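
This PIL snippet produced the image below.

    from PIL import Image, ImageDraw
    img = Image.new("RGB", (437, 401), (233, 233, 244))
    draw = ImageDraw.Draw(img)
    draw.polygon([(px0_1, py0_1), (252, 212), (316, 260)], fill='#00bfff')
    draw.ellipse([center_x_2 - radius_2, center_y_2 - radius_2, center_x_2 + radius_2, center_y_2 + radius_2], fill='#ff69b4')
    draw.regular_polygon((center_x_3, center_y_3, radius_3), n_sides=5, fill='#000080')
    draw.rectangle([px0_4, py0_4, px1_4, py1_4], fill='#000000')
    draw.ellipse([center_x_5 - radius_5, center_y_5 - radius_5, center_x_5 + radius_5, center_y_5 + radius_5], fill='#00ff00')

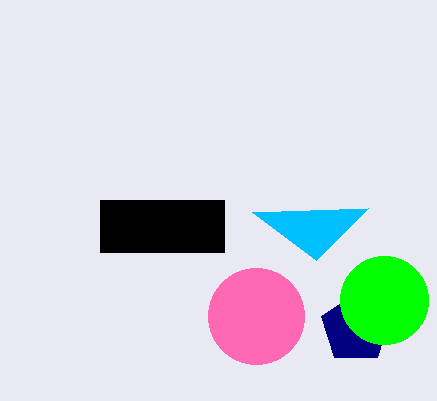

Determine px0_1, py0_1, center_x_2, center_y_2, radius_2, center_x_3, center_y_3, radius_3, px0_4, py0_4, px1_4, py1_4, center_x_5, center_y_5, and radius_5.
px0_1 = 368, py0_1 = 208, center_x_2 = 256, center_y_2 = 316, radius_2 = 48, center_x_3 = 356, center_y_3 = 328, radius_3 = 36, px0_4 = 100, py0_4 = 200, px1_4 = 224, py1_4 = 252, center_x_5 = 384, center_y_5 = 300, radius_5 = 44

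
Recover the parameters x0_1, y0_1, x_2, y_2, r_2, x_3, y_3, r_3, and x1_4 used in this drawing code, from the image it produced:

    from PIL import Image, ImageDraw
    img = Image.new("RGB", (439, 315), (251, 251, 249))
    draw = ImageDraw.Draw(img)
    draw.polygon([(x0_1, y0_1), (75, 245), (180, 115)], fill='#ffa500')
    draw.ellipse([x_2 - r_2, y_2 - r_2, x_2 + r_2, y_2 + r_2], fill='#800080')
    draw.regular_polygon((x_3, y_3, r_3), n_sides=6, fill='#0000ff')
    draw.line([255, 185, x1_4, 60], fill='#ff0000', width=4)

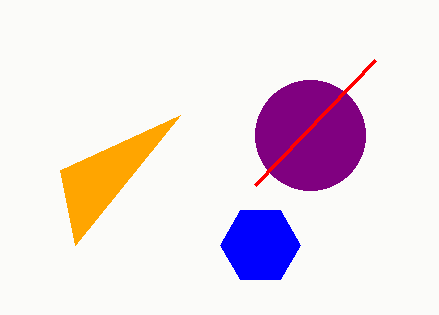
x0_1 = 60; y0_1 = 170; x_2 = 310; y_2 = 135; r_2 = 55; x_3 = 260; y_3 = 245; r_3 = 40; x1_4 = 375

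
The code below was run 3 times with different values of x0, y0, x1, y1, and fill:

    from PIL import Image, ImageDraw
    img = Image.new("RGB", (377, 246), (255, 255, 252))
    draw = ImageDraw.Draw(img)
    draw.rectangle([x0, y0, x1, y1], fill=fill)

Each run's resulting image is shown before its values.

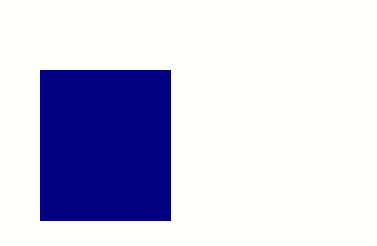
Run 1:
x0 = 40, y0 = 70, x1 = 170, y1 = 220, fill = 'navy'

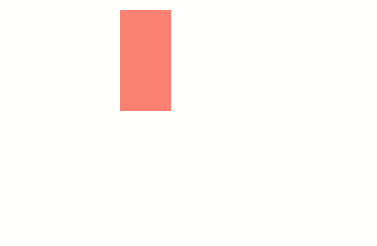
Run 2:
x0 = 120
y0 = 10
x1 = 170
y1 = 110
fill = 'salmon'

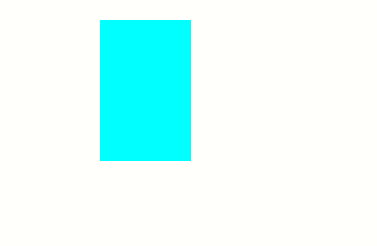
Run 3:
x0 = 100, y0 = 20, x1 = 190, y1 = 160, fill = 'cyan'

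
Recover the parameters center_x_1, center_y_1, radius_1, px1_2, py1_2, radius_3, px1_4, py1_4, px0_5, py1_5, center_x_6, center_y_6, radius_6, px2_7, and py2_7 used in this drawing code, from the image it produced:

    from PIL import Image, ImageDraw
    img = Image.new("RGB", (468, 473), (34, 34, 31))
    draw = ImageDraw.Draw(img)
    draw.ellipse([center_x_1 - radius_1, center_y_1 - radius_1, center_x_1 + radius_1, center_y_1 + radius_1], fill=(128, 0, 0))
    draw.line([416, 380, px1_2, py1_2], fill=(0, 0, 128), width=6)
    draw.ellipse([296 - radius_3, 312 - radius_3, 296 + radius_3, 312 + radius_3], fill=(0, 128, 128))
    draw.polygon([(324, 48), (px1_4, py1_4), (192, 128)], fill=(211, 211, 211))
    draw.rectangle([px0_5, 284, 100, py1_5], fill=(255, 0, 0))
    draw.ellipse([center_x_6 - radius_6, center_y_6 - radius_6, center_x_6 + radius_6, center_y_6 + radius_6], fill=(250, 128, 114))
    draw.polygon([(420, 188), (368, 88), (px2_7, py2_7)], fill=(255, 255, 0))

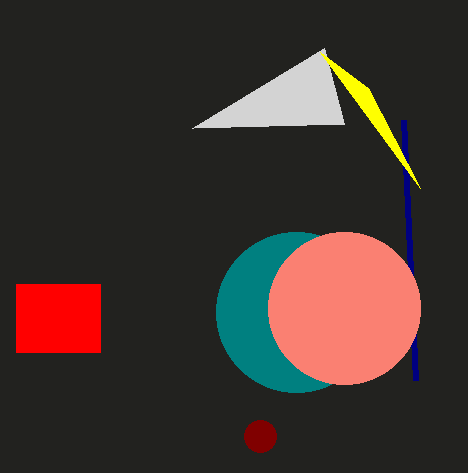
center_x_1 = 260; center_y_1 = 436; radius_1 = 16; px1_2 = 404; py1_2 = 120; radius_3 = 80; px1_4 = 344; py1_4 = 124; px0_5 = 16; py1_5 = 352; center_x_6 = 344; center_y_6 = 308; radius_6 = 76; px2_7 = 320; py2_7 = 52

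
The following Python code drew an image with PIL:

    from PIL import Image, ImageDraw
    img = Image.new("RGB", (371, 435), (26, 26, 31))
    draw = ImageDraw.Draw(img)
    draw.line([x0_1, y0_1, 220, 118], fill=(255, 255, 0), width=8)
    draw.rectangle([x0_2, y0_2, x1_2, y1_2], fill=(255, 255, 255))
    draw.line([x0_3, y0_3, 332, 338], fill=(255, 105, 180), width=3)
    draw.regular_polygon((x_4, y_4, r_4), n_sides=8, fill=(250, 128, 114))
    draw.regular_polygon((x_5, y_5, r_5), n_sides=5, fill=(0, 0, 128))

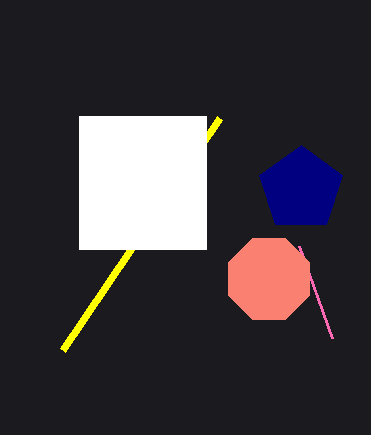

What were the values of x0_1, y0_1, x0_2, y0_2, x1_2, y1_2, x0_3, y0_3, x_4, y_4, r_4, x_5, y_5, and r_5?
x0_1 = 63
y0_1 = 350
x0_2 = 79
y0_2 = 116
x1_2 = 206
y1_2 = 249
x0_3 = 299
y0_3 = 246
x_4 = 269
y_4 = 279
r_4 = 44
x_5 = 301
y_5 = 189
r_5 = 44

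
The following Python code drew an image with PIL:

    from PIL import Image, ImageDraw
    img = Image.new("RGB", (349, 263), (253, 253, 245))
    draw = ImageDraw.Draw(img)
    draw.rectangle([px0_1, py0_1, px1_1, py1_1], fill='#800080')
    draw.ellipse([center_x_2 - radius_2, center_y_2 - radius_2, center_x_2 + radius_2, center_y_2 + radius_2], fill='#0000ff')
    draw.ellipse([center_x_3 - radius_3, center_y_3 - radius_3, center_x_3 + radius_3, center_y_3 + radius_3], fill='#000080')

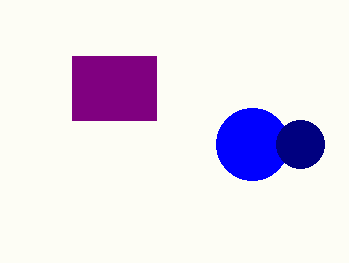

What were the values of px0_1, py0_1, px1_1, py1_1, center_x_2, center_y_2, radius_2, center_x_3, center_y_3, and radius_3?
px0_1 = 72
py0_1 = 56
px1_1 = 156
py1_1 = 120
center_x_2 = 252
center_y_2 = 144
radius_2 = 36
center_x_3 = 300
center_y_3 = 144
radius_3 = 24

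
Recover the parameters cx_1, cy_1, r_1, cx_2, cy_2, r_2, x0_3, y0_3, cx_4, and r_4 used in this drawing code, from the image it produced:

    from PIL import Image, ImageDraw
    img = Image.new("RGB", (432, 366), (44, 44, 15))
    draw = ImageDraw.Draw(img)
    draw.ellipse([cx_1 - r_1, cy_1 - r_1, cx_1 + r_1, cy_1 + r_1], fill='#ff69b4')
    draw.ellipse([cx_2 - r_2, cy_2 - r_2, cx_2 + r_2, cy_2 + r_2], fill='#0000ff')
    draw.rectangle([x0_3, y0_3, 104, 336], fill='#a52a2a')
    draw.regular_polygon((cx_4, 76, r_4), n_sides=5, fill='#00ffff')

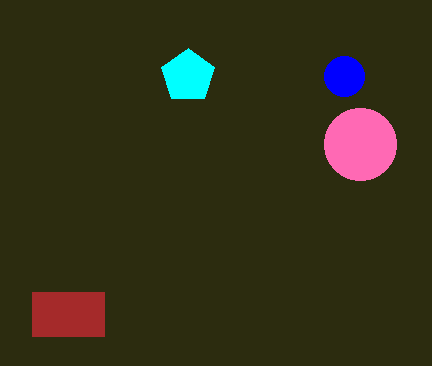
cx_1 = 360; cy_1 = 144; r_1 = 36; cx_2 = 344; cy_2 = 76; r_2 = 20; x0_3 = 32; y0_3 = 292; cx_4 = 188; r_4 = 28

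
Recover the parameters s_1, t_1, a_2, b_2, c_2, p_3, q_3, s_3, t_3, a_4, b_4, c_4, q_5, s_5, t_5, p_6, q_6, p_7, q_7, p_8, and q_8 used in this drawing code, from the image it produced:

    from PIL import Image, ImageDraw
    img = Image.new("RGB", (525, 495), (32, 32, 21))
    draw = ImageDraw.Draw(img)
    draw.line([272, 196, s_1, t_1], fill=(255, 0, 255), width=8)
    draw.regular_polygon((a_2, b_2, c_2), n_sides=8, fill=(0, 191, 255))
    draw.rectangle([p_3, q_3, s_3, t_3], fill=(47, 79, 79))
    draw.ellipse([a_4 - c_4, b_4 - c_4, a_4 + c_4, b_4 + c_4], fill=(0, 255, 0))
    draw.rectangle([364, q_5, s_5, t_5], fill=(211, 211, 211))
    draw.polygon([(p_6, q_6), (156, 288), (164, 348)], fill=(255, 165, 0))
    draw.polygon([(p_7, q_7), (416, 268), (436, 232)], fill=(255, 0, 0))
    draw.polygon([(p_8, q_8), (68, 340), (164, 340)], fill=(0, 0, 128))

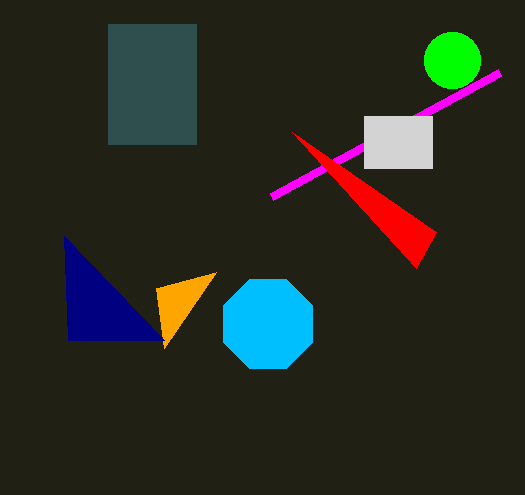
s_1 = 500
t_1 = 72
a_2 = 268
b_2 = 324
c_2 = 48
p_3 = 108
q_3 = 24
s_3 = 196
t_3 = 144
a_4 = 452
b_4 = 60
c_4 = 28
q_5 = 116
s_5 = 432
t_5 = 168
p_6 = 216
q_6 = 272
p_7 = 292
q_7 = 132
p_8 = 64
q_8 = 236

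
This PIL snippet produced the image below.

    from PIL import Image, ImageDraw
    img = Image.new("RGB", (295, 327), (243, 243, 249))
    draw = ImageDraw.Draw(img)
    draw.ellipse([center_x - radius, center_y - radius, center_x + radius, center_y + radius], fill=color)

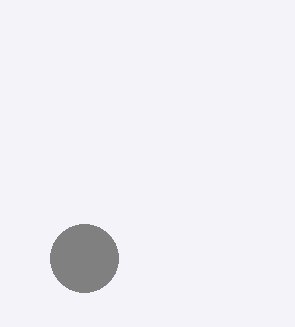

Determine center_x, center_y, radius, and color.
center_x = 84
center_y = 258
radius = 34
color = 'gray'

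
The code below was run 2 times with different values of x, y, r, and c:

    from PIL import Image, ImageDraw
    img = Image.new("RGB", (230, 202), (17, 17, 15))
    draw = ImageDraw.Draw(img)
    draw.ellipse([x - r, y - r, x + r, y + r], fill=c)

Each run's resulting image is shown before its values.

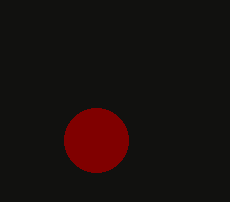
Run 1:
x = 96
y = 140
r = 32
c = 'maroon'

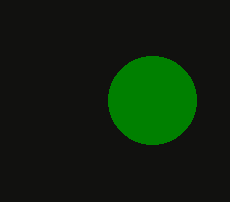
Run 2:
x = 152
y = 100
r = 44
c = 'green'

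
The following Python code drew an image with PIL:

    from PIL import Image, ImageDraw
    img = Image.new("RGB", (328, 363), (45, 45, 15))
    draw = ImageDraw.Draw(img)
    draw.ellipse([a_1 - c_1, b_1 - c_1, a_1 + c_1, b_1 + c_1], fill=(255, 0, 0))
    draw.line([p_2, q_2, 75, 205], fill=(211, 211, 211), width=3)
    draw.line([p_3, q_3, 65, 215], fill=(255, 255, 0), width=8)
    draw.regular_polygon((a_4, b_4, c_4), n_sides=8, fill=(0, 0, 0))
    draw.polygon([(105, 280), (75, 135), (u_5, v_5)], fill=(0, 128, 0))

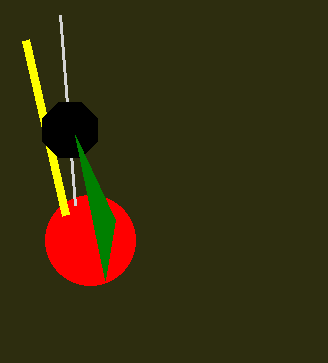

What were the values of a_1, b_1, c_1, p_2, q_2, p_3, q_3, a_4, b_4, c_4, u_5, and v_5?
a_1 = 90
b_1 = 240
c_1 = 45
p_2 = 60
q_2 = 15
p_3 = 25
q_3 = 40
a_4 = 70
b_4 = 130
c_4 = 30
u_5 = 115
v_5 = 220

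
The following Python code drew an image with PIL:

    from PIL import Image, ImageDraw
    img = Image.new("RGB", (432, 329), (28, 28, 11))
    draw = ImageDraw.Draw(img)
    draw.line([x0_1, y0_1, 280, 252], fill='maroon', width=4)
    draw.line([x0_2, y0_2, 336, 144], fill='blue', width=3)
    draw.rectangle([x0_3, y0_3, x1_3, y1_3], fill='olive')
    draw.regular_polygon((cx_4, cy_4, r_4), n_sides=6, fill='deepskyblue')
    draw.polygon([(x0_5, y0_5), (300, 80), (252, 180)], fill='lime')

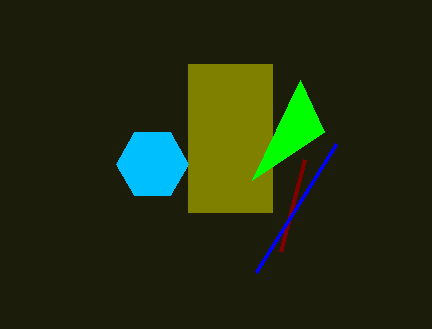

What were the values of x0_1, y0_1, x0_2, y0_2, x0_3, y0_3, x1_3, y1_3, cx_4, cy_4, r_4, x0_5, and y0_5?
x0_1 = 304, y0_1 = 160, x0_2 = 256, y0_2 = 272, x0_3 = 188, y0_3 = 64, x1_3 = 272, y1_3 = 212, cx_4 = 152, cy_4 = 164, r_4 = 36, x0_5 = 324, y0_5 = 132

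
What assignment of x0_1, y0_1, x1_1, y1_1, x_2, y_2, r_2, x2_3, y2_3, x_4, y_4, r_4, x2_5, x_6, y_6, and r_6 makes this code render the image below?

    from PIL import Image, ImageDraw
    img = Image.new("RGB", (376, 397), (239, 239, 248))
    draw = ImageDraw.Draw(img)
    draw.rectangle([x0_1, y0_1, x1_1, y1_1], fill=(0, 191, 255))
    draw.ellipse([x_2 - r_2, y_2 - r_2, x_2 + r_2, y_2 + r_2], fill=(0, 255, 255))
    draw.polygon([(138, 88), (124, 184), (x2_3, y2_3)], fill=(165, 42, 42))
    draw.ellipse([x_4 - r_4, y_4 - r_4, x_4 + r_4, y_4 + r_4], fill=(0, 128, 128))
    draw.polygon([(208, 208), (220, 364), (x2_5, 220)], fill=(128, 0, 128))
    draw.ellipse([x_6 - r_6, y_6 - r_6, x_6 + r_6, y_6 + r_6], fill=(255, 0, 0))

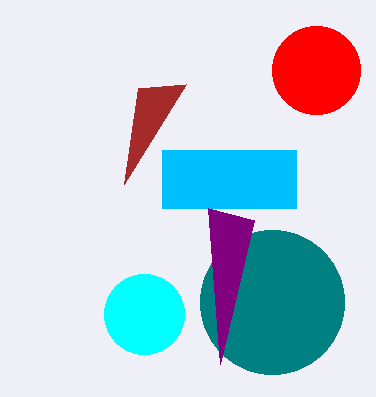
x0_1 = 162, y0_1 = 150, x1_1 = 296, y1_1 = 208, x_2 = 144, y_2 = 314, r_2 = 40, x2_3 = 186, y2_3 = 84, x_4 = 272, y_4 = 302, r_4 = 72, x2_5 = 254, x_6 = 316, y_6 = 70, r_6 = 44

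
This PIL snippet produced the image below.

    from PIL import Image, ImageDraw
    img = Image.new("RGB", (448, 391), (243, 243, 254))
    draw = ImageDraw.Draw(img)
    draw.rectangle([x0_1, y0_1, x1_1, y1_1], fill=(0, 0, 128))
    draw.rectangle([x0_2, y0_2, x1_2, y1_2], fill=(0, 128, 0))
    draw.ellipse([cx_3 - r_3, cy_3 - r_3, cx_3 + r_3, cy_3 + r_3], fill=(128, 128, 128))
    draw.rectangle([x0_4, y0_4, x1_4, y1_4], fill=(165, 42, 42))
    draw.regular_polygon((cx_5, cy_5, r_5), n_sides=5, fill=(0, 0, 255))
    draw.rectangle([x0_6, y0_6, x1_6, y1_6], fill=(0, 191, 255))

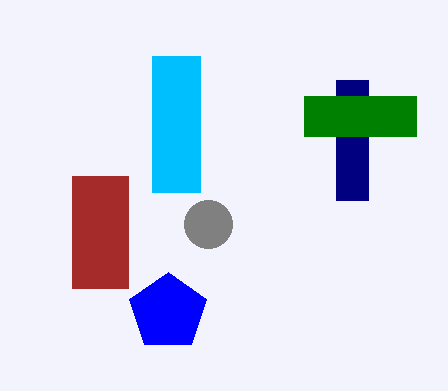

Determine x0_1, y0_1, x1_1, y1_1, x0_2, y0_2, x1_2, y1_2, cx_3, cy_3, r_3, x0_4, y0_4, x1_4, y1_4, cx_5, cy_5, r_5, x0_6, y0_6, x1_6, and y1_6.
x0_1 = 336
y0_1 = 80
x1_1 = 368
y1_1 = 200
x0_2 = 304
y0_2 = 96
x1_2 = 416
y1_2 = 136
cx_3 = 208
cy_3 = 224
r_3 = 24
x0_4 = 72
y0_4 = 176
x1_4 = 128
y1_4 = 288
cx_5 = 168
cy_5 = 312
r_5 = 40
x0_6 = 152
y0_6 = 56
x1_6 = 200
y1_6 = 192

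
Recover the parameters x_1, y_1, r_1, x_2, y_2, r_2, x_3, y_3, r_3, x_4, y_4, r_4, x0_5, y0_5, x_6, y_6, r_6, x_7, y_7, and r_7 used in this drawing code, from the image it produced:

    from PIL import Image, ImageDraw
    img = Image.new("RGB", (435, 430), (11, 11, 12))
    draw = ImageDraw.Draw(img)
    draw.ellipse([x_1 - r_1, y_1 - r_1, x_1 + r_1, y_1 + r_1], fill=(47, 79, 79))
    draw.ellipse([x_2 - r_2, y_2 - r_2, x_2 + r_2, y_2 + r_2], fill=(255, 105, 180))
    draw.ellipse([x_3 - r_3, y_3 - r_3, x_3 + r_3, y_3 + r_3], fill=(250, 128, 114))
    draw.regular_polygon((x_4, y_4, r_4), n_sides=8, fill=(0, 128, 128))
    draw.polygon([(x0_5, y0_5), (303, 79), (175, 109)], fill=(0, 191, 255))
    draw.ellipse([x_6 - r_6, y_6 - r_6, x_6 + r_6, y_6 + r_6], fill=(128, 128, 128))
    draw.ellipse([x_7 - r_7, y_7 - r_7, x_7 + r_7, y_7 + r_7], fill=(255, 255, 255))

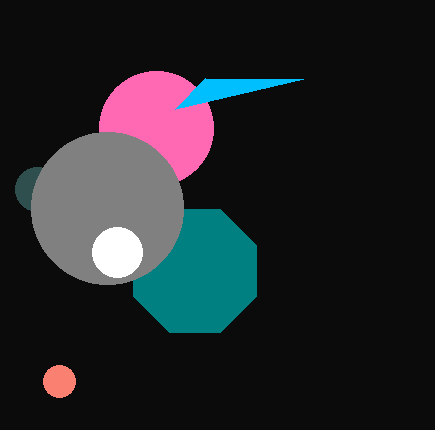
x_1 = 37, y_1 = 189, r_1 = 22, x_2 = 156, y_2 = 128, r_2 = 57, x_3 = 59, y_3 = 381, r_3 = 16, x_4 = 195, y_4 = 271, r_4 = 67, x0_5 = 205, y0_5 = 78, x_6 = 107, y_6 = 208, r_6 = 76, x_7 = 117, y_7 = 252, r_7 = 25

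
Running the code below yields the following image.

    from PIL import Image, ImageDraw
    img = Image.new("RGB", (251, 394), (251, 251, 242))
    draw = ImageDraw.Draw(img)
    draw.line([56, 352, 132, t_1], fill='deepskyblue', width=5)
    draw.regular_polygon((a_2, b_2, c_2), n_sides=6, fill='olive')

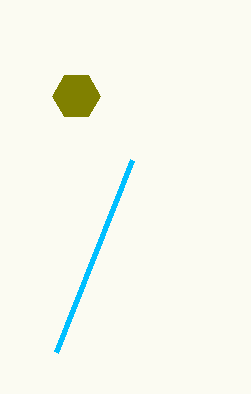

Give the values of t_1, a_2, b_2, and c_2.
t_1 = 160, a_2 = 76, b_2 = 96, c_2 = 24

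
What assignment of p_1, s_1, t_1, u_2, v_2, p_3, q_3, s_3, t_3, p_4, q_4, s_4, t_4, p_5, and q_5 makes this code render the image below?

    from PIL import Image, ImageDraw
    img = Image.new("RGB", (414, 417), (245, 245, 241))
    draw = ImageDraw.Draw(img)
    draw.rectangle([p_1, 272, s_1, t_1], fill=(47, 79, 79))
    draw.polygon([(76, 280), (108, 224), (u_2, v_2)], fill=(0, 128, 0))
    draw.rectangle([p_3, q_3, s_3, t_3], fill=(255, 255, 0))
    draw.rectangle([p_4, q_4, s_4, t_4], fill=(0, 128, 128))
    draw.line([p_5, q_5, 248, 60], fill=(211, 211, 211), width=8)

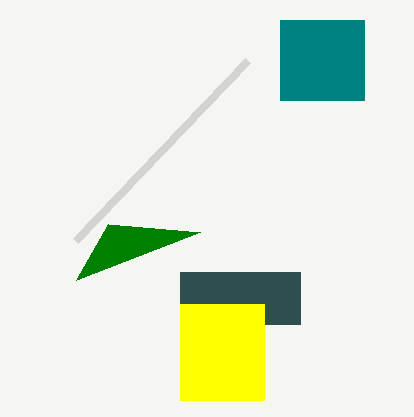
p_1 = 180, s_1 = 300, t_1 = 324, u_2 = 200, v_2 = 232, p_3 = 180, q_3 = 304, s_3 = 264, t_3 = 400, p_4 = 280, q_4 = 20, s_4 = 364, t_4 = 100, p_5 = 76, q_5 = 240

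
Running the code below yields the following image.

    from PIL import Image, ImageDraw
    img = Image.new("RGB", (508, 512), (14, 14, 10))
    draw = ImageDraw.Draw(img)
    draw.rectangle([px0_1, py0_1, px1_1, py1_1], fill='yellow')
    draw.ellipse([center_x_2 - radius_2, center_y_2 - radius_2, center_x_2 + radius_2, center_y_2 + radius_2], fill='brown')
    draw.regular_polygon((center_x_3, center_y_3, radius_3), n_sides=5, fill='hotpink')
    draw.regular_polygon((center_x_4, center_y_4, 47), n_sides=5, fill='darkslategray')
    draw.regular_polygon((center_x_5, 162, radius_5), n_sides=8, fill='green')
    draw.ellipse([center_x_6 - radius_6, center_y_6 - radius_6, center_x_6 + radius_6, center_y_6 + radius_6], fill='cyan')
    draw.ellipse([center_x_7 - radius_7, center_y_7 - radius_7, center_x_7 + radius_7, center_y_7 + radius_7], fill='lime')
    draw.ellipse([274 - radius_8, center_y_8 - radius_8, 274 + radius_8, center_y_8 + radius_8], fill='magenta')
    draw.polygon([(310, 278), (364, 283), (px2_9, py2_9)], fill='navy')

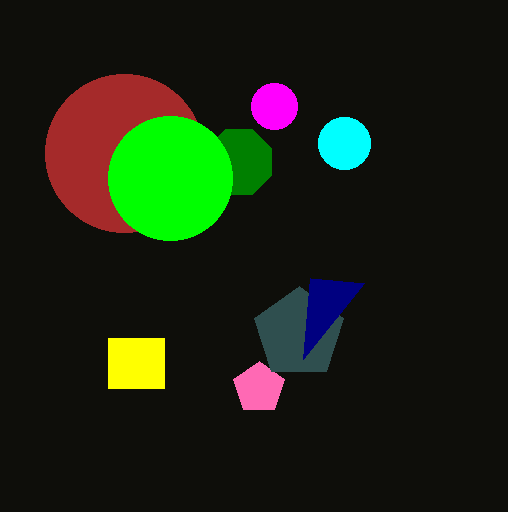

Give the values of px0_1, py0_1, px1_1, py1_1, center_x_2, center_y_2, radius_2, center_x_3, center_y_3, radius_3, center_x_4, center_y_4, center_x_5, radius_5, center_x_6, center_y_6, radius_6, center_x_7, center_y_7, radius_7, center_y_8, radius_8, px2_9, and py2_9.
px0_1 = 108; py0_1 = 338; px1_1 = 164; py1_1 = 388; center_x_2 = 124; center_y_2 = 153; radius_2 = 79; center_x_3 = 259; center_y_3 = 388; radius_3 = 27; center_x_4 = 299; center_y_4 = 333; center_x_5 = 239; radius_5 = 35; center_x_6 = 344; center_y_6 = 143; radius_6 = 26; center_x_7 = 170; center_y_7 = 178; radius_7 = 62; center_y_8 = 106; radius_8 = 23; px2_9 = 303; py2_9 = 359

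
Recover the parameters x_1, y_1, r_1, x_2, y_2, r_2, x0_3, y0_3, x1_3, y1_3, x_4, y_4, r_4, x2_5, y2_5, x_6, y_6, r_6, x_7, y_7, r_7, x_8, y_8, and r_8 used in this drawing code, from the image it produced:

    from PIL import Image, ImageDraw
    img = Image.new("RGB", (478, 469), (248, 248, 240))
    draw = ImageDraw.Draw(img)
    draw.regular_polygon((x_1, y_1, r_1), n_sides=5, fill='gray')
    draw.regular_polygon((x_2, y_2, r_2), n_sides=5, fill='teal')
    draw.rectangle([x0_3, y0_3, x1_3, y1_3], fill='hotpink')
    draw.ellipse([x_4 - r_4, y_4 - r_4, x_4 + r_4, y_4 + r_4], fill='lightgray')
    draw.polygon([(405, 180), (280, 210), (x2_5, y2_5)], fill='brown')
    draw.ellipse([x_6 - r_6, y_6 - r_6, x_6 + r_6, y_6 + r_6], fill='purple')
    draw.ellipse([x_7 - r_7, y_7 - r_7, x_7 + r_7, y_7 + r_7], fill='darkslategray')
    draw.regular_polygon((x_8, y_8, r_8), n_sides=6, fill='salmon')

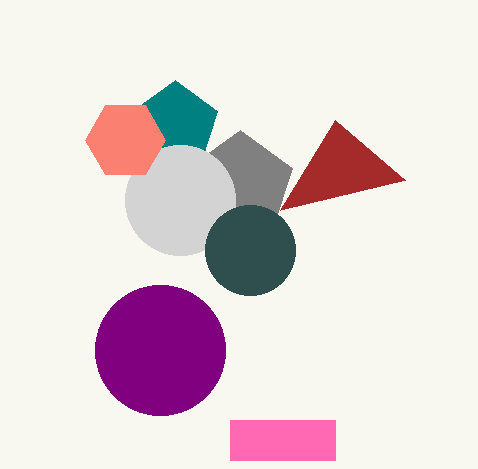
x_1 = 240; y_1 = 185; r_1 = 55; x_2 = 175; y_2 = 125; r_2 = 45; x0_3 = 230; y0_3 = 420; x1_3 = 335; y1_3 = 460; x_4 = 180; y_4 = 200; r_4 = 55; x2_5 = 335; y2_5 = 120; x_6 = 160; y_6 = 350; r_6 = 65; x_7 = 250; y_7 = 250; r_7 = 45; x_8 = 125; y_8 = 140; r_8 = 40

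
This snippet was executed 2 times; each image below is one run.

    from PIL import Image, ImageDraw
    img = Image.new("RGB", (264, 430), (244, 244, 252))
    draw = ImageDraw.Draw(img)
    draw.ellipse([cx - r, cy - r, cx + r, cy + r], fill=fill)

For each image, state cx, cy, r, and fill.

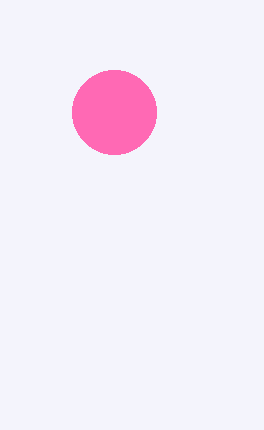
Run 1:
cx = 114, cy = 112, r = 42, fill = 'hotpink'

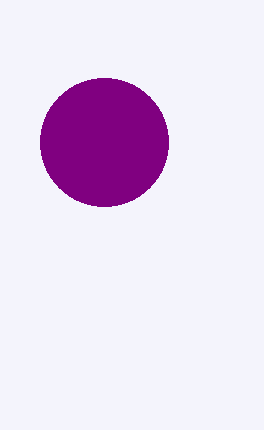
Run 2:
cx = 104; cy = 142; r = 64; fill = 'purple'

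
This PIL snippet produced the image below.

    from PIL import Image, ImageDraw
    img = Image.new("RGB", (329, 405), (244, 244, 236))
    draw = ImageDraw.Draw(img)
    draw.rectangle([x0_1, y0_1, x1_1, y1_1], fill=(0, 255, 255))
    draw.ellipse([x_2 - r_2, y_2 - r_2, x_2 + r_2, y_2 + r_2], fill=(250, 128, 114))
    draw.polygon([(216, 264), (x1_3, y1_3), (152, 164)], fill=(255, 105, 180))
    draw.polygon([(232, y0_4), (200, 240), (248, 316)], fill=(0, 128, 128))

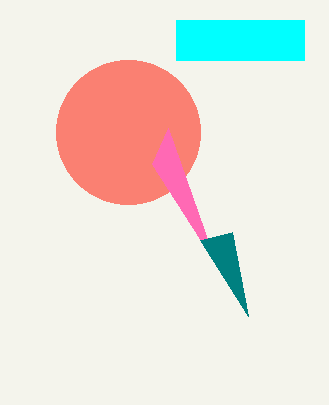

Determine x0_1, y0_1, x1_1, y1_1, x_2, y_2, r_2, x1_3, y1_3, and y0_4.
x0_1 = 176; y0_1 = 20; x1_1 = 304; y1_1 = 60; x_2 = 128; y_2 = 132; r_2 = 72; x1_3 = 168; y1_3 = 128; y0_4 = 232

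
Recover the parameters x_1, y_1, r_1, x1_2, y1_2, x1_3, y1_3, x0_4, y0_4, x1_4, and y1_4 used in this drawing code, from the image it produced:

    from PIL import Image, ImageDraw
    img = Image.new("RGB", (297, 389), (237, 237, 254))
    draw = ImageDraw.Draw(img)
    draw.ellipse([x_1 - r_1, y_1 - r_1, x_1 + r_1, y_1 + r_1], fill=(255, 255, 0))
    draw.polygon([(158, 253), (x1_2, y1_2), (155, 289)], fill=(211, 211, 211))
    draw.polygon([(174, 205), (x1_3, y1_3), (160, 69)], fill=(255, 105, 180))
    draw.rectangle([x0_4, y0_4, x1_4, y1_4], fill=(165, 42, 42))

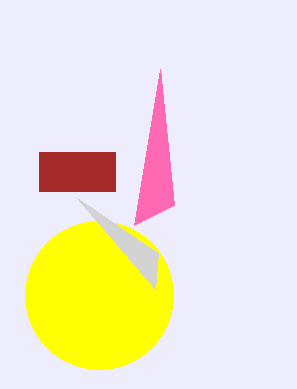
x_1 = 99
y_1 = 295
r_1 = 74
x1_2 = 76
y1_2 = 197
x1_3 = 134
y1_3 = 225
x0_4 = 39
y0_4 = 152
x1_4 = 115
y1_4 = 191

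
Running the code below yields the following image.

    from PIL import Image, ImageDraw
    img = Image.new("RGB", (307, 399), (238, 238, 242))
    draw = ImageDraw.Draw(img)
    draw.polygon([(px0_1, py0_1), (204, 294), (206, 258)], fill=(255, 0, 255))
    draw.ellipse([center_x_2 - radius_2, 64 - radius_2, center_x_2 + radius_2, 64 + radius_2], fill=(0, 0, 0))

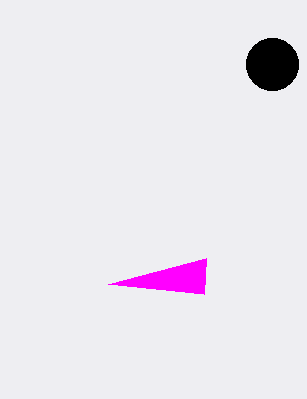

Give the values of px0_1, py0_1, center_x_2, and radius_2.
px0_1 = 108; py0_1 = 284; center_x_2 = 272; radius_2 = 26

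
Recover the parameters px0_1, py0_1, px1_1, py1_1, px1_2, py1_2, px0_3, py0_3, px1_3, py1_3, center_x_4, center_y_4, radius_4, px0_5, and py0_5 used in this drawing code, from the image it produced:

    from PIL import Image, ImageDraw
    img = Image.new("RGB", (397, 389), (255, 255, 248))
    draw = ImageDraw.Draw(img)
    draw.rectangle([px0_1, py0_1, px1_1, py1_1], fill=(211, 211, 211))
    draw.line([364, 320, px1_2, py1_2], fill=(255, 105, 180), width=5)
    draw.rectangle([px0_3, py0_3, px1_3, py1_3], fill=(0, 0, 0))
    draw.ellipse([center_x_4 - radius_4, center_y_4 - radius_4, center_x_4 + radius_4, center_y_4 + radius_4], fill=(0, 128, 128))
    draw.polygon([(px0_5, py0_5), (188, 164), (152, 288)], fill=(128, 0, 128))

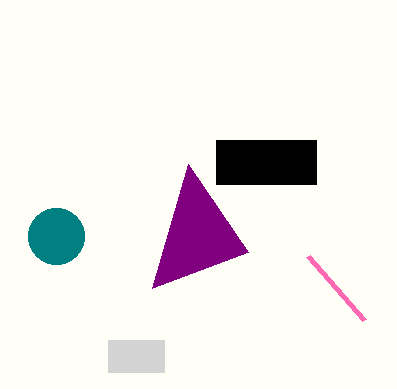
px0_1 = 108; py0_1 = 340; px1_1 = 164; py1_1 = 372; px1_2 = 308; py1_2 = 256; px0_3 = 216; py0_3 = 140; px1_3 = 316; py1_3 = 184; center_x_4 = 56; center_y_4 = 236; radius_4 = 28; px0_5 = 248; py0_5 = 252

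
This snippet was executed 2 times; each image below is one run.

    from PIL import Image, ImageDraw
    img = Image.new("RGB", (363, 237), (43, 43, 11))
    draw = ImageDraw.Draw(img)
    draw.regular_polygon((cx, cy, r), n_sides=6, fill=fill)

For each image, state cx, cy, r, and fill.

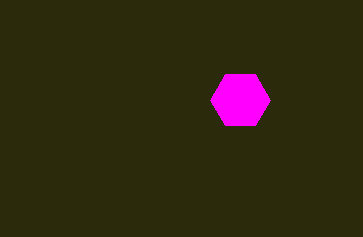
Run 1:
cx = 240, cy = 100, r = 30, fill = 'magenta'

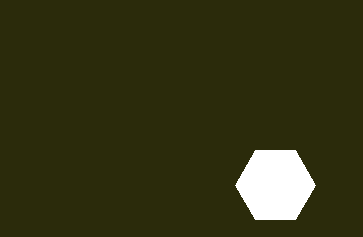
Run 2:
cx = 275; cy = 185; r = 40; fill = 'white'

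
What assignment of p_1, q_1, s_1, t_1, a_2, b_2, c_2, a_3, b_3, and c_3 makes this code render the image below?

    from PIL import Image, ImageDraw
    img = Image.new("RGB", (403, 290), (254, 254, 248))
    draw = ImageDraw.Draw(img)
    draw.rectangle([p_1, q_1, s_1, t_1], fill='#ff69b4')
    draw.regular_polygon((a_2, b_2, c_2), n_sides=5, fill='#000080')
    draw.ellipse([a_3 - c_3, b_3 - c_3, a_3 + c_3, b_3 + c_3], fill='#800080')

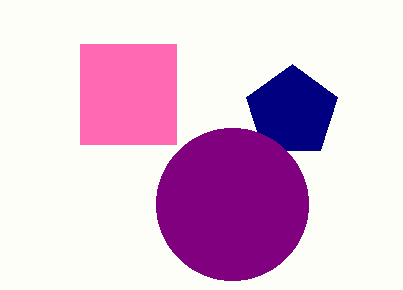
p_1 = 80
q_1 = 44
s_1 = 176
t_1 = 144
a_2 = 292
b_2 = 112
c_2 = 48
a_3 = 232
b_3 = 204
c_3 = 76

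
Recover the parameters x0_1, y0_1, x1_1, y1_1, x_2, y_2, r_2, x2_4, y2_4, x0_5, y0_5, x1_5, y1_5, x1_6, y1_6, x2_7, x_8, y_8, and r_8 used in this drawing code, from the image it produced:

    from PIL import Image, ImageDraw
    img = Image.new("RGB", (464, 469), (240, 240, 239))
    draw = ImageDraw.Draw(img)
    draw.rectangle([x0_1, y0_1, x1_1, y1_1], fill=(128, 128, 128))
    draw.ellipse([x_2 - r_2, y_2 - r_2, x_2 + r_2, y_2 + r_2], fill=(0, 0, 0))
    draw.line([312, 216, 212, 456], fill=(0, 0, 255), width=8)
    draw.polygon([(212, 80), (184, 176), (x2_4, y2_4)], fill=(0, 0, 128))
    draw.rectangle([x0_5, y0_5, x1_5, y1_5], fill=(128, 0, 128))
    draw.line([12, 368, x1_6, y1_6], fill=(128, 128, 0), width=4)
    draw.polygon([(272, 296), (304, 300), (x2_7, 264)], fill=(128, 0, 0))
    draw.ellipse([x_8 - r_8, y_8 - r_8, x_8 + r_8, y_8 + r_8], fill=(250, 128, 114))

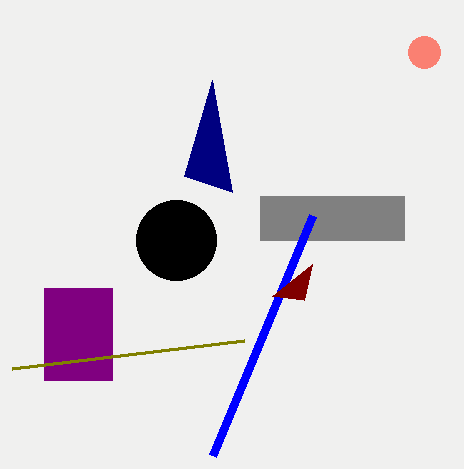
x0_1 = 260, y0_1 = 196, x1_1 = 404, y1_1 = 240, x_2 = 176, y_2 = 240, r_2 = 40, x2_4 = 232, y2_4 = 192, x0_5 = 44, y0_5 = 288, x1_5 = 112, y1_5 = 380, x1_6 = 244, y1_6 = 340, x2_7 = 312, x_8 = 424, y_8 = 52, r_8 = 16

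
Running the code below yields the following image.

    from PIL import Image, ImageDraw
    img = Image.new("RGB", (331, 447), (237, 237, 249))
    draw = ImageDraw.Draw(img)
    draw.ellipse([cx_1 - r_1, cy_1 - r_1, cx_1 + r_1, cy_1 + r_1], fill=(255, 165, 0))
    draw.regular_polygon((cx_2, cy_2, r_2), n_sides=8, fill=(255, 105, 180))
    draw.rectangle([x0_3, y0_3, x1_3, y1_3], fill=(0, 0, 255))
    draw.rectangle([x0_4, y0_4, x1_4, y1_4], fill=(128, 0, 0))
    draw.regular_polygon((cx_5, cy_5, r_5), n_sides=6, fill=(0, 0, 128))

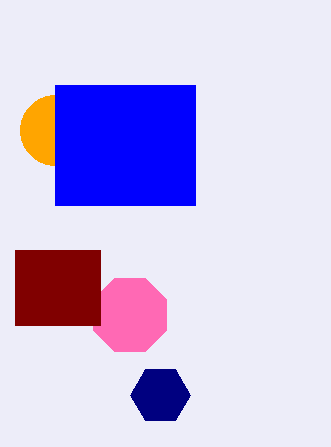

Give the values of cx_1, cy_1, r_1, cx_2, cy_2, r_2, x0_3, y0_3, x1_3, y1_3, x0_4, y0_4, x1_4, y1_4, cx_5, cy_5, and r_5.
cx_1 = 55
cy_1 = 130
r_1 = 35
cx_2 = 130
cy_2 = 315
r_2 = 40
x0_3 = 55
y0_3 = 85
x1_3 = 195
y1_3 = 205
x0_4 = 15
y0_4 = 250
x1_4 = 100
y1_4 = 325
cx_5 = 160
cy_5 = 395
r_5 = 30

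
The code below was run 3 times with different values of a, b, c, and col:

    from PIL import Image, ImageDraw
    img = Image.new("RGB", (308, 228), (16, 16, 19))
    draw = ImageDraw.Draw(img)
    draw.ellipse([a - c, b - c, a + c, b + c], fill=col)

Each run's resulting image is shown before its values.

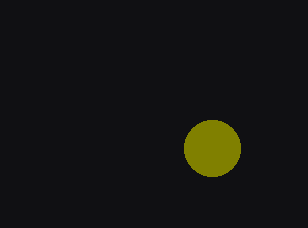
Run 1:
a = 212; b = 148; c = 28; col = 'olive'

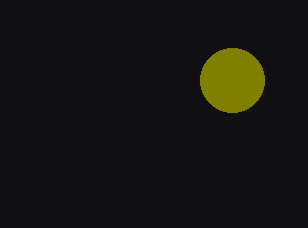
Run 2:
a = 232
b = 80
c = 32
col = 'olive'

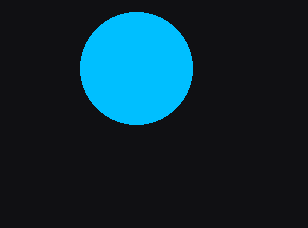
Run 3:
a = 136; b = 68; c = 56; col = 'deepskyblue'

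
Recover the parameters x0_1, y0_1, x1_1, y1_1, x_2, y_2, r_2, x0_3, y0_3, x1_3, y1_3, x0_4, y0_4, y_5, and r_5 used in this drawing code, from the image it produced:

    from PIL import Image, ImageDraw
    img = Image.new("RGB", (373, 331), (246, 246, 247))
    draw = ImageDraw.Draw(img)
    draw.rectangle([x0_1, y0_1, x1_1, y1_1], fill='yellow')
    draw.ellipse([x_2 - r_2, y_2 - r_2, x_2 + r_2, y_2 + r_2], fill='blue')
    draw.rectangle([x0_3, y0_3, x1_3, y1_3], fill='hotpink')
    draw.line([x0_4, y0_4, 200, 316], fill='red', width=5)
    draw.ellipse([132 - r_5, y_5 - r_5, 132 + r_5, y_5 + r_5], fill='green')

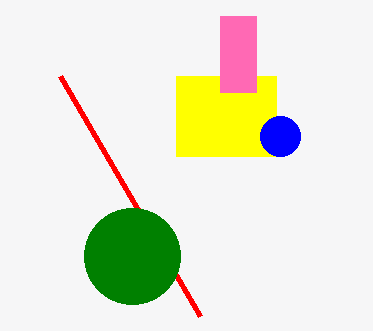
x0_1 = 176, y0_1 = 76, x1_1 = 276, y1_1 = 156, x_2 = 280, y_2 = 136, r_2 = 20, x0_3 = 220, y0_3 = 16, x1_3 = 256, y1_3 = 92, x0_4 = 60, y0_4 = 76, y_5 = 256, r_5 = 48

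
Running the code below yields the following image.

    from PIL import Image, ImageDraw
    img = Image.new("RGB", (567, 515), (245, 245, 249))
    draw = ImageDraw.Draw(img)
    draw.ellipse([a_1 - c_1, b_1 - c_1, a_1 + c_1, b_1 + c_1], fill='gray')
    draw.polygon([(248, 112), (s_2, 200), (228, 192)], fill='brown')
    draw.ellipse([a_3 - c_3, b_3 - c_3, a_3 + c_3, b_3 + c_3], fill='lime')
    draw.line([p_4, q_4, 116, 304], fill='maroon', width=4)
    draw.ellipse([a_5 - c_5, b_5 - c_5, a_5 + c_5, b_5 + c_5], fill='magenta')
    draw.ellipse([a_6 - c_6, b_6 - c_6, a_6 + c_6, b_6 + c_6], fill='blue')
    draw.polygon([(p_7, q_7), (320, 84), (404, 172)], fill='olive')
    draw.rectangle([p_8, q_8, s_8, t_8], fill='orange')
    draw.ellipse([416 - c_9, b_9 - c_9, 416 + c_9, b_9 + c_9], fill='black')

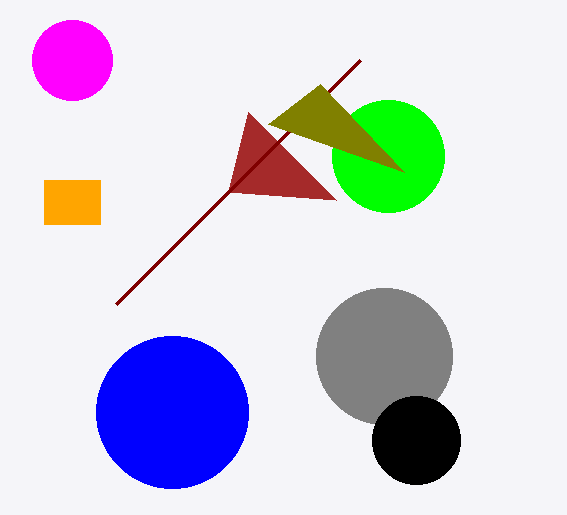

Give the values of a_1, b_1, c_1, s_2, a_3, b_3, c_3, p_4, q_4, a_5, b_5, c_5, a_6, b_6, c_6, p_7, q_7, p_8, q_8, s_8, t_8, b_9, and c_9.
a_1 = 384, b_1 = 356, c_1 = 68, s_2 = 336, a_3 = 388, b_3 = 156, c_3 = 56, p_4 = 360, q_4 = 60, a_5 = 72, b_5 = 60, c_5 = 40, a_6 = 172, b_6 = 412, c_6 = 76, p_7 = 268, q_7 = 124, p_8 = 44, q_8 = 180, s_8 = 100, t_8 = 224, b_9 = 440, c_9 = 44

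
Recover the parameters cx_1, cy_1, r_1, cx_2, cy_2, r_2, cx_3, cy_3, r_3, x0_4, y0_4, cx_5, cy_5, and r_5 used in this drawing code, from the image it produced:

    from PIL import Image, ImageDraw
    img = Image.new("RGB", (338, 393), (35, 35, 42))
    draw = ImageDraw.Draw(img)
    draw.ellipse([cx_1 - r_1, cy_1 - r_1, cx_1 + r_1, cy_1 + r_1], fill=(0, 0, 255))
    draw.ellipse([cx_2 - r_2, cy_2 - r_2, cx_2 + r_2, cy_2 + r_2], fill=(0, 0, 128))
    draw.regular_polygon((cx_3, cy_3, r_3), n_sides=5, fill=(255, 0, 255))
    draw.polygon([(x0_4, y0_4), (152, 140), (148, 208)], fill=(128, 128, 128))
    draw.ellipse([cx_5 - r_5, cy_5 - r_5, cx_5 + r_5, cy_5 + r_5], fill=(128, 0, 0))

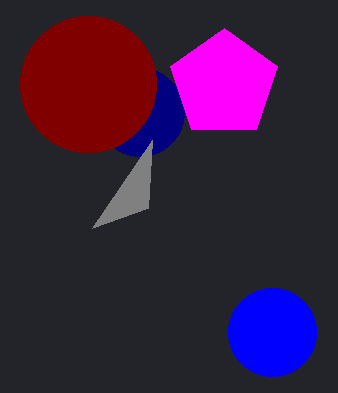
cx_1 = 272, cy_1 = 332, r_1 = 44, cx_2 = 140, cy_2 = 112, r_2 = 44, cx_3 = 224, cy_3 = 84, r_3 = 56, x0_4 = 92, y0_4 = 228, cx_5 = 88, cy_5 = 84, r_5 = 68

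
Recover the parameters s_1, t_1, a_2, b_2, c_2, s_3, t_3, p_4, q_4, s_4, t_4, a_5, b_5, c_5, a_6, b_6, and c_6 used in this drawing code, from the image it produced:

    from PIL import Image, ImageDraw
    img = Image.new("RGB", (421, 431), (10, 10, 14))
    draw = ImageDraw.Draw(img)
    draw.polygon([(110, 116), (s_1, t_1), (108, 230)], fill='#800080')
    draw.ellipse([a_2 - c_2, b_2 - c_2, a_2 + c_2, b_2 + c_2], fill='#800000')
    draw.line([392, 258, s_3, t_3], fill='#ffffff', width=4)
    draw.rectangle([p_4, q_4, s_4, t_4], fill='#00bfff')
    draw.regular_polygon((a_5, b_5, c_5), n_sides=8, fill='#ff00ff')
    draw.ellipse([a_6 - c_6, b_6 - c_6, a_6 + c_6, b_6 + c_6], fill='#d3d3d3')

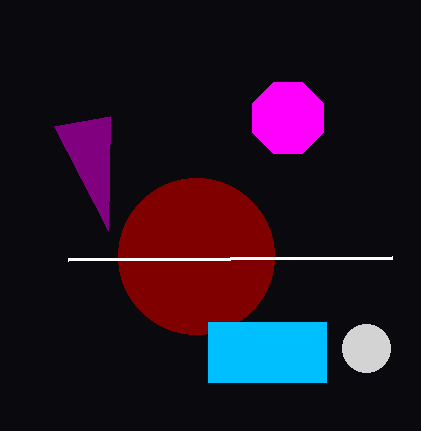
s_1 = 54; t_1 = 126; a_2 = 196; b_2 = 256; c_2 = 78; s_3 = 68; t_3 = 260; p_4 = 208; q_4 = 322; s_4 = 326; t_4 = 382; a_5 = 288; b_5 = 118; c_5 = 38; a_6 = 366; b_6 = 348; c_6 = 24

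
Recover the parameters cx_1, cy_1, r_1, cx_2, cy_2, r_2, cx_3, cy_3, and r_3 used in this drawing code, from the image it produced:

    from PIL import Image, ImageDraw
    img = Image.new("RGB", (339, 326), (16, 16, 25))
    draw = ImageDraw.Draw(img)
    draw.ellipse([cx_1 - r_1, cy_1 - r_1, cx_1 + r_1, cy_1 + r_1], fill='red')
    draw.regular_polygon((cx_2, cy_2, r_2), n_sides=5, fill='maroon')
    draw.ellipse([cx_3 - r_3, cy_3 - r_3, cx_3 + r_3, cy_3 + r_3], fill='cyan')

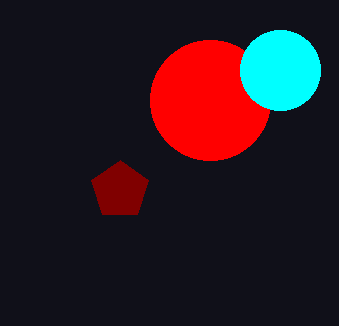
cx_1 = 210; cy_1 = 100; r_1 = 60; cx_2 = 120; cy_2 = 190; r_2 = 30; cx_3 = 280; cy_3 = 70; r_3 = 40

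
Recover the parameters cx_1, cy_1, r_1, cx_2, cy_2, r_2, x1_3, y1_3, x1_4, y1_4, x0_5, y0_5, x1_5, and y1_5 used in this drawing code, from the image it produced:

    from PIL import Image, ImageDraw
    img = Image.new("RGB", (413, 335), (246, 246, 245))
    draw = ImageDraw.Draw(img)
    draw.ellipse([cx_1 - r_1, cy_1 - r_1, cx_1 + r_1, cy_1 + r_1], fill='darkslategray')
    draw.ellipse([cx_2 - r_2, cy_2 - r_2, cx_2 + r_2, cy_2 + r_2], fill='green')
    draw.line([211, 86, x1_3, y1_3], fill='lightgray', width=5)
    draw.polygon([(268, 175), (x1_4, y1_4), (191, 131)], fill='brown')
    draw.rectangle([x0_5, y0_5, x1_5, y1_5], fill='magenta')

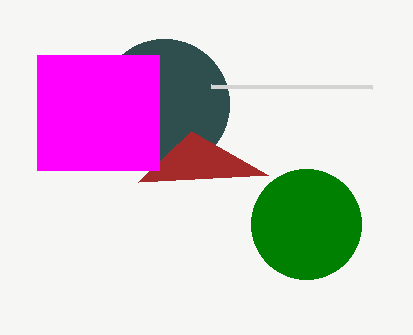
cx_1 = 164, cy_1 = 104, r_1 = 65, cx_2 = 306, cy_2 = 224, r_2 = 55, x1_3 = 372, y1_3 = 87, x1_4 = 138, y1_4 = 182, x0_5 = 37, y0_5 = 55, x1_5 = 159, y1_5 = 170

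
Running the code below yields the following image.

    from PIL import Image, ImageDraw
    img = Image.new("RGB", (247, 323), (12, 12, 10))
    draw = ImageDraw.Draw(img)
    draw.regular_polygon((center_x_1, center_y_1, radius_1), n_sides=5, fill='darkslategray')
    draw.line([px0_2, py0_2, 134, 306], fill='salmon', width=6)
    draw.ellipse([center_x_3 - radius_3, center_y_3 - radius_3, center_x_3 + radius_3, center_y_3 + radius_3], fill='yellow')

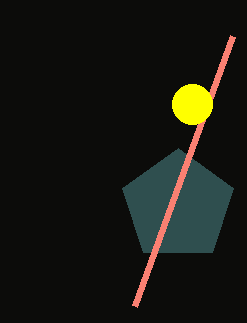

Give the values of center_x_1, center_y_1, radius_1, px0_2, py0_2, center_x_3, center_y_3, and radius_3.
center_x_1 = 178; center_y_1 = 206; radius_1 = 58; px0_2 = 232; py0_2 = 36; center_x_3 = 192; center_y_3 = 104; radius_3 = 20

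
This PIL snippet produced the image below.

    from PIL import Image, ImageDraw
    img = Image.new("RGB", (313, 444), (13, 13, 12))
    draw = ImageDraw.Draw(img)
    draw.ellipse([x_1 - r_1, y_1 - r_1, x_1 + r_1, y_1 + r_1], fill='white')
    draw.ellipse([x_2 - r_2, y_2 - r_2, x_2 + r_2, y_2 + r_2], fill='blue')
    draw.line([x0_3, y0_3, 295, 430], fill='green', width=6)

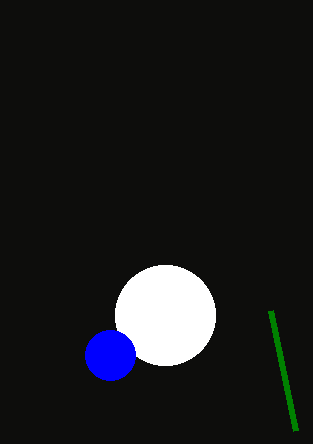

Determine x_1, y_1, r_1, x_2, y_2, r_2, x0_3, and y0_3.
x_1 = 165; y_1 = 315; r_1 = 50; x_2 = 110; y_2 = 355; r_2 = 25; x0_3 = 270; y0_3 = 310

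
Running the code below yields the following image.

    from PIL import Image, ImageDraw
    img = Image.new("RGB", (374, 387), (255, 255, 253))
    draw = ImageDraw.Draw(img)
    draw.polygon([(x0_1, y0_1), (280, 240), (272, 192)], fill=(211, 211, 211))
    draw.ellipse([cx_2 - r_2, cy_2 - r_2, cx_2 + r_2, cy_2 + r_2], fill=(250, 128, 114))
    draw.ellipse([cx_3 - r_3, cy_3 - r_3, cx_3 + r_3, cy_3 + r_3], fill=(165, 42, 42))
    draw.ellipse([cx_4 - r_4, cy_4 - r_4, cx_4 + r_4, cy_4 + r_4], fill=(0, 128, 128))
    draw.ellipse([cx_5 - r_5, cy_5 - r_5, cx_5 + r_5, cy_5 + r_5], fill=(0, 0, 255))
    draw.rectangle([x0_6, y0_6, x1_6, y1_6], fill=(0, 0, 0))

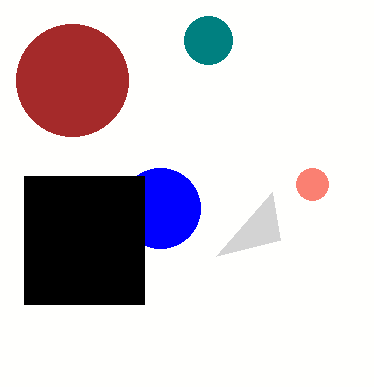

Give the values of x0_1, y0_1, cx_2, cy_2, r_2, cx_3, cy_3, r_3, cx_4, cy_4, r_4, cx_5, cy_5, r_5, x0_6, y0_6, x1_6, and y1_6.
x0_1 = 216; y0_1 = 256; cx_2 = 312; cy_2 = 184; r_2 = 16; cx_3 = 72; cy_3 = 80; r_3 = 56; cx_4 = 208; cy_4 = 40; r_4 = 24; cx_5 = 160; cy_5 = 208; r_5 = 40; x0_6 = 24; y0_6 = 176; x1_6 = 144; y1_6 = 304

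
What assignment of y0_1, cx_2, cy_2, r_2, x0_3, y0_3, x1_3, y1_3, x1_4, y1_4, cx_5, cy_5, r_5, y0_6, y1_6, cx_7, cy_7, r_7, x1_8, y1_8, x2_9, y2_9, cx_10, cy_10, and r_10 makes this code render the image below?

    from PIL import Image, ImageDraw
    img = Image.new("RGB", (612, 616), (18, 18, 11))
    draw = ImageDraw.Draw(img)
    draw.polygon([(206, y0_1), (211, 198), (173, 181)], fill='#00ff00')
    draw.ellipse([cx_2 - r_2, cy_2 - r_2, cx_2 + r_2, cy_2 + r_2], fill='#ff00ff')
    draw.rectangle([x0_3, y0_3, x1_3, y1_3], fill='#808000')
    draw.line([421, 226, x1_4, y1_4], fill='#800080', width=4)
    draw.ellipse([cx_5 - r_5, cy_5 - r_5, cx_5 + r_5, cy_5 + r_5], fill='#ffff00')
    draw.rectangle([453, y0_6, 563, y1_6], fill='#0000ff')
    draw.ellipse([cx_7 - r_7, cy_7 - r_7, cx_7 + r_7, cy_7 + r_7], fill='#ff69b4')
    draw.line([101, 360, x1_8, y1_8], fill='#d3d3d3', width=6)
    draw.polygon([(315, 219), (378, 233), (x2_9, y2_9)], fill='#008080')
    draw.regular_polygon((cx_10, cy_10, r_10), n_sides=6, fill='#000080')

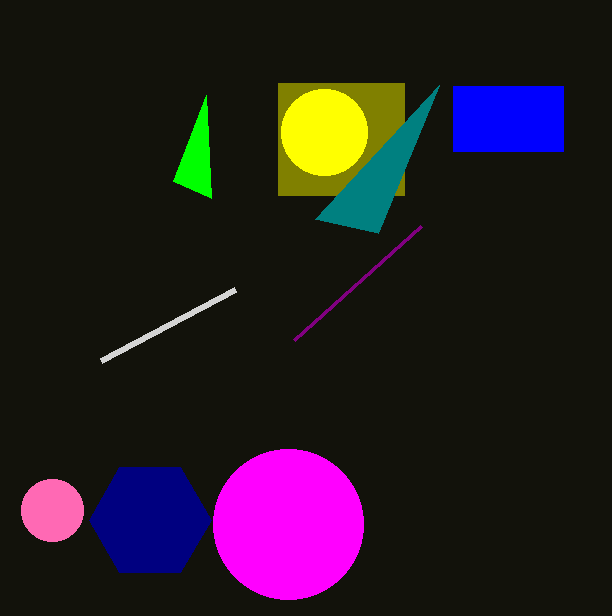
y0_1 = 95; cx_2 = 288; cy_2 = 524; r_2 = 75; x0_3 = 278; y0_3 = 83; x1_3 = 404; y1_3 = 195; x1_4 = 294; y1_4 = 340; cx_5 = 324; cy_5 = 132; r_5 = 43; y0_6 = 86; y1_6 = 151; cx_7 = 52; cy_7 = 510; r_7 = 31; x1_8 = 235; y1_8 = 289; x2_9 = 439; y2_9 = 85; cx_10 = 150; cy_10 = 520; r_10 = 61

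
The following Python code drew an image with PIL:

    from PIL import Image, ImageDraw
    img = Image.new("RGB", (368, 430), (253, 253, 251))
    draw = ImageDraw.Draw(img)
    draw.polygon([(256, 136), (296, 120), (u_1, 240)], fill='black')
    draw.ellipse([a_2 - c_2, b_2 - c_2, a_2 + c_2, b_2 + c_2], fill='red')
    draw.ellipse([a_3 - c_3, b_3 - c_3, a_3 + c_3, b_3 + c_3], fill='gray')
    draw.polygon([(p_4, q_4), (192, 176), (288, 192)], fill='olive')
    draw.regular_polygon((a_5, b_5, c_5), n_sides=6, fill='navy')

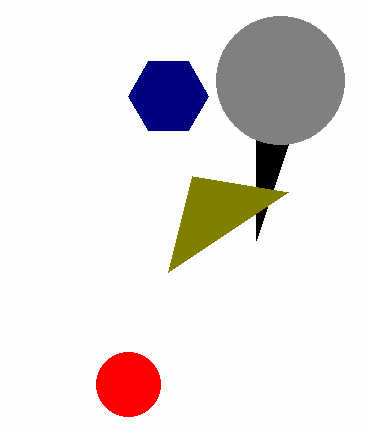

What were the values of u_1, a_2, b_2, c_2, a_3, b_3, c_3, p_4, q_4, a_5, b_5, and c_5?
u_1 = 256
a_2 = 128
b_2 = 384
c_2 = 32
a_3 = 280
b_3 = 80
c_3 = 64
p_4 = 168
q_4 = 272
a_5 = 168
b_5 = 96
c_5 = 40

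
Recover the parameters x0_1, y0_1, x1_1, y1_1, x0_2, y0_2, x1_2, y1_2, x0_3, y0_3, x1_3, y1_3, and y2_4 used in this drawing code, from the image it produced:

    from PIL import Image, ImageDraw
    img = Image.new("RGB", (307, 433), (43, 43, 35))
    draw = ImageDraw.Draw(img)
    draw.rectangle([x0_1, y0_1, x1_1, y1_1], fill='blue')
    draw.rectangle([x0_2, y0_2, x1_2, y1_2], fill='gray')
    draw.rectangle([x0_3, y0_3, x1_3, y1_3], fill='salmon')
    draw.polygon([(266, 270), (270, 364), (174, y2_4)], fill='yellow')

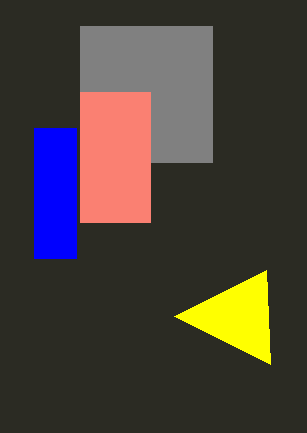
x0_1 = 34; y0_1 = 128; x1_1 = 76; y1_1 = 258; x0_2 = 80; y0_2 = 26; x1_2 = 212; y1_2 = 162; x0_3 = 80; y0_3 = 92; x1_3 = 150; y1_3 = 222; y2_4 = 316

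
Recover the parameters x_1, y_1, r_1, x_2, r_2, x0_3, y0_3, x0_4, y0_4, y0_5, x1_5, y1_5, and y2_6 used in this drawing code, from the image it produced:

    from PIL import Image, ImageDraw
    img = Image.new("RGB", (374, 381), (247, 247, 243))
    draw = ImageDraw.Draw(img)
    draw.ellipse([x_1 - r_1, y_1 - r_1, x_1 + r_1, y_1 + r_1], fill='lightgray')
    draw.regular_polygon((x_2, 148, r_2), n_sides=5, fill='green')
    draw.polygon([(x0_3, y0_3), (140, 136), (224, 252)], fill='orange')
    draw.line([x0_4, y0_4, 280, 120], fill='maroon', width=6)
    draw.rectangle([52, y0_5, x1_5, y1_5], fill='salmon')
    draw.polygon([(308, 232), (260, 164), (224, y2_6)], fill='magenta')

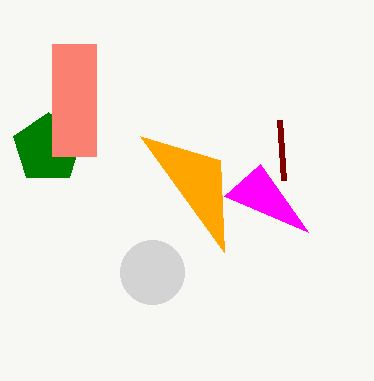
x_1 = 152, y_1 = 272, r_1 = 32, x_2 = 48, r_2 = 36, x0_3 = 220, y0_3 = 160, x0_4 = 284, y0_4 = 180, y0_5 = 44, x1_5 = 96, y1_5 = 156, y2_6 = 196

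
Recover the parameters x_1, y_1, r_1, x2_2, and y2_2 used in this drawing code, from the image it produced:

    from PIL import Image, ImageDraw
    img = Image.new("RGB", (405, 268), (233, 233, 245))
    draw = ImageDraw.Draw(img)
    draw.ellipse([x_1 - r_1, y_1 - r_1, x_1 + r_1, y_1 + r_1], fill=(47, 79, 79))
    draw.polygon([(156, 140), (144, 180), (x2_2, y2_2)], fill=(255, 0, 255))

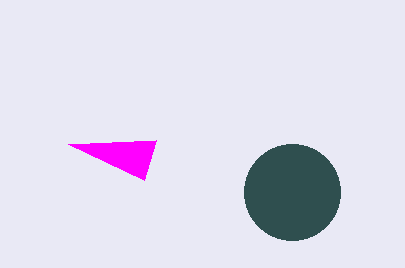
x_1 = 292; y_1 = 192; r_1 = 48; x2_2 = 68; y2_2 = 144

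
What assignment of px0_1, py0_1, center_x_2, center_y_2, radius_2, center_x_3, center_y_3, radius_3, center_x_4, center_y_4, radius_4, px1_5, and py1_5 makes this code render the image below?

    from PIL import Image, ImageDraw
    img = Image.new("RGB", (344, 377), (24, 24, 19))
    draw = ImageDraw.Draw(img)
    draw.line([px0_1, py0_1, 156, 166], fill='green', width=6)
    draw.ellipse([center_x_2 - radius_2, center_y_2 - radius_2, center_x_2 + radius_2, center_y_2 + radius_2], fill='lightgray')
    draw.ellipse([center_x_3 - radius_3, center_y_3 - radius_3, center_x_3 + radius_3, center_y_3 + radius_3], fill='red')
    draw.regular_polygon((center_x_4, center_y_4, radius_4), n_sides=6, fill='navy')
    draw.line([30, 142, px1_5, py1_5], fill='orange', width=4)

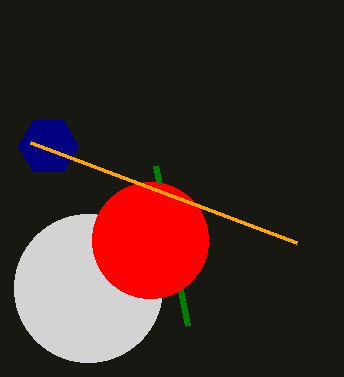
px0_1 = 188, py0_1 = 326, center_x_2 = 88, center_y_2 = 288, radius_2 = 74, center_x_3 = 150, center_y_3 = 240, radius_3 = 58, center_x_4 = 48, center_y_4 = 146, radius_4 = 30, px1_5 = 296, py1_5 = 242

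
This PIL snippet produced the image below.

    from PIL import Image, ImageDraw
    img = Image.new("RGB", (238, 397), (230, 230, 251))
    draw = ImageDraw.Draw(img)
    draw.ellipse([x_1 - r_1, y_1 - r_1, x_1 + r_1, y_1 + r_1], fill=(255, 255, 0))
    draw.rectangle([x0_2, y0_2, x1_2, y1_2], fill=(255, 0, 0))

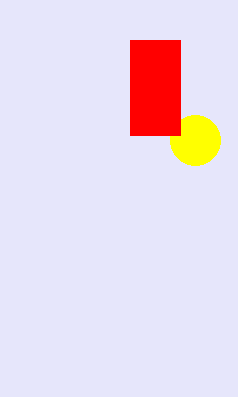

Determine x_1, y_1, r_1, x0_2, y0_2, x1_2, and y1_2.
x_1 = 195, y_1 = 140, r_1 = 25, x0_2 = 130, y0_2 = 40, x1_2 = 180, y1_2 = 135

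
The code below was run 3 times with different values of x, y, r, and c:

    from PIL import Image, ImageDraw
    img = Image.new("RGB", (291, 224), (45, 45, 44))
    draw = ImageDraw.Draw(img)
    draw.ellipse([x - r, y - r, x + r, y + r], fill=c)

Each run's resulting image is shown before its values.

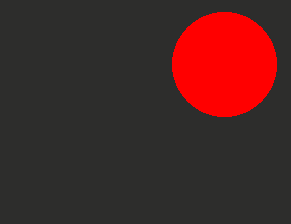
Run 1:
x = 224, y = 64, r = 52, c = 'red'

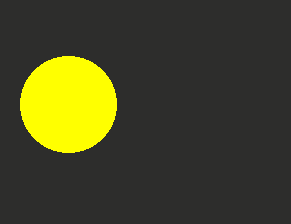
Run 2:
x = 68
y = 104
r = 48
c = 'yellow'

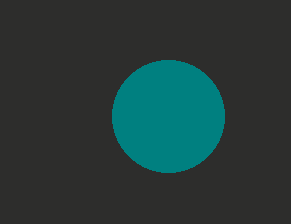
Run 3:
x = 168, y = 116, r = 56, c = 'teal'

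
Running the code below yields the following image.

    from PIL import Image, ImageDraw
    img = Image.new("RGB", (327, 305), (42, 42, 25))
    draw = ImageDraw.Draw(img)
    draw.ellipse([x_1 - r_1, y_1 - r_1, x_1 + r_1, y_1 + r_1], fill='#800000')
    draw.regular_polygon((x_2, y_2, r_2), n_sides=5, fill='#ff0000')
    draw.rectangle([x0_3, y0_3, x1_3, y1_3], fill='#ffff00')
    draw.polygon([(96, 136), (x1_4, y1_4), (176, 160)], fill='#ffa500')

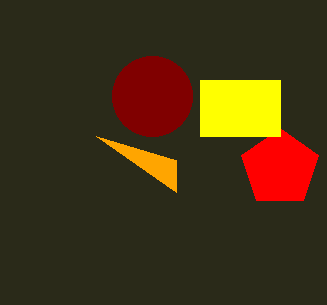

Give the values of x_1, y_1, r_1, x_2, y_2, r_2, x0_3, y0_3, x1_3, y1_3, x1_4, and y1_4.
x_1 = 152, y_1 = 96, r_1 = 40, x_2 = 280, y_2 = 168, r_2 = 40, x0_3 = 200, y0_3 = 80, x1_3 = 280, y1_3 = 136, x1_4 = 176, y1_4 = 192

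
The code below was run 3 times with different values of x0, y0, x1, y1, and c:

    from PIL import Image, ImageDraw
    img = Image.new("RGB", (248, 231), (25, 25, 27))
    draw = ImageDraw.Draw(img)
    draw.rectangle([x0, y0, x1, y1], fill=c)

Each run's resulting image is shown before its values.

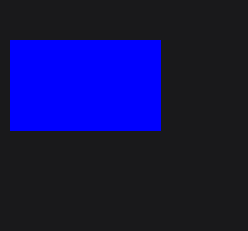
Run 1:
x0 = 10; y0 = 40; x1 = 160; y1 = 130; c = 'blue'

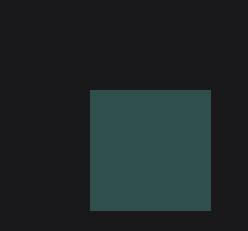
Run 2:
x0 = 90, y0 = 90, x1 = 210, y1 = 210, c = 'darkslategray'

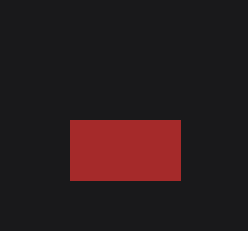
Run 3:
x0 = 70; y0 = 120; x1 = 180; y1 = 180; c = 'brown'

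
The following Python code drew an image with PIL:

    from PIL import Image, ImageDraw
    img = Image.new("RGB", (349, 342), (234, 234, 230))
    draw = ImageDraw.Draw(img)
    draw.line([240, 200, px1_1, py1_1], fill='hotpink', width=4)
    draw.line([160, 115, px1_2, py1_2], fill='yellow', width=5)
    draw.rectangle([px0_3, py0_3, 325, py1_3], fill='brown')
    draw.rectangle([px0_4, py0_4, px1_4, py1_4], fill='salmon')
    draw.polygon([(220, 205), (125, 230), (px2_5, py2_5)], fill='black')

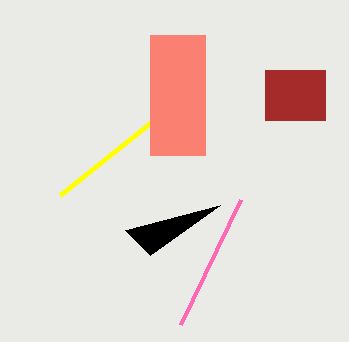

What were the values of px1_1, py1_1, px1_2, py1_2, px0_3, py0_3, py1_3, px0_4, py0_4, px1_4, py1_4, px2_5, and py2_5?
px1_1 = 180, py1_1 = 325, px1_2 = 60, py1_2 = 195, px0_3 = 265, py0_3 = 70, py1_3 = 120, px0_4 = 150, py0_4 = 35, px1_4 = 205, py1_4 = 155, px2_5 = 150, py2_5 = 255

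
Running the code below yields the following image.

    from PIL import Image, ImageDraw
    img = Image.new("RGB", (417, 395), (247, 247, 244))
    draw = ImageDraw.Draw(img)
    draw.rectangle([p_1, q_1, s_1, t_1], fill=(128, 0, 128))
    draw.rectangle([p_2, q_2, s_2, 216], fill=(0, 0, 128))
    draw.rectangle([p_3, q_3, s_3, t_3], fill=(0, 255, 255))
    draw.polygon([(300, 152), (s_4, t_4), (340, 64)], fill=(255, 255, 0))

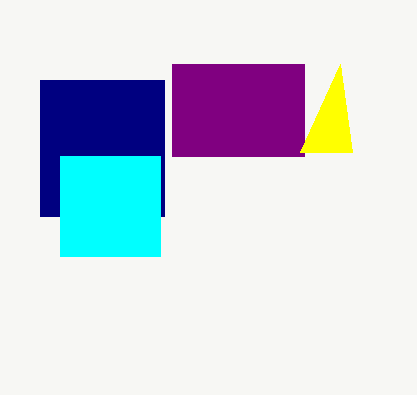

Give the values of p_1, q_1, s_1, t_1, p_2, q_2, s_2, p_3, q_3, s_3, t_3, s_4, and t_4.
p_1 = 172
q_1 = 64
s_1 = 304
t_1 = 156
p_2 = 40
q_2 = 80
s_2 = 164
p_3 = 60
q_3 = 156
s_3 = 160
t_3 = 256
s_4 = 352
t_4 = 152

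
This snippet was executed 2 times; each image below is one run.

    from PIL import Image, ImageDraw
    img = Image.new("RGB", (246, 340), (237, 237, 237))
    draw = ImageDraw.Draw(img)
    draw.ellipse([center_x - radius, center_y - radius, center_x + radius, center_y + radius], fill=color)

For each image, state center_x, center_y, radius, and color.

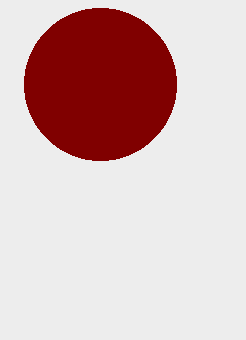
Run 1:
center_x = 100, center_y = 84, radius = 76, color = 'maroon'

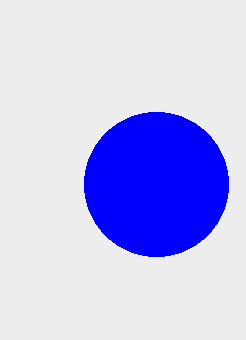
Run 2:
center_x = 156, center_y = 184, radius = 72, color = 'blue'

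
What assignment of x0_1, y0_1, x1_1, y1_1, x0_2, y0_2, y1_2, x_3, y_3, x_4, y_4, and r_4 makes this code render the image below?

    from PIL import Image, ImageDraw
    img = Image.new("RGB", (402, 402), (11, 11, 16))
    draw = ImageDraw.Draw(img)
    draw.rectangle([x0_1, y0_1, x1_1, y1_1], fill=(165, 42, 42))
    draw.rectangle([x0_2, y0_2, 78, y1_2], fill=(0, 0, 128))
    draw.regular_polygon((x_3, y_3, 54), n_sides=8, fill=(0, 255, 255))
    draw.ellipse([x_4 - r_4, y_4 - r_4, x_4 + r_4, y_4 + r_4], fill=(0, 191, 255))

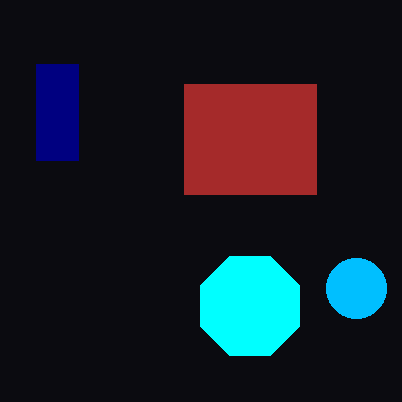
x0_1 = 184; y0_1 = 84; x1_1 = 316; y1_1 = 194; x0_2 = 36; y0_2 = 64; y1_2 = 160; x_3 = 250; y_3 = 306; x_4 = 356; y_4 = 288; r_4 = 30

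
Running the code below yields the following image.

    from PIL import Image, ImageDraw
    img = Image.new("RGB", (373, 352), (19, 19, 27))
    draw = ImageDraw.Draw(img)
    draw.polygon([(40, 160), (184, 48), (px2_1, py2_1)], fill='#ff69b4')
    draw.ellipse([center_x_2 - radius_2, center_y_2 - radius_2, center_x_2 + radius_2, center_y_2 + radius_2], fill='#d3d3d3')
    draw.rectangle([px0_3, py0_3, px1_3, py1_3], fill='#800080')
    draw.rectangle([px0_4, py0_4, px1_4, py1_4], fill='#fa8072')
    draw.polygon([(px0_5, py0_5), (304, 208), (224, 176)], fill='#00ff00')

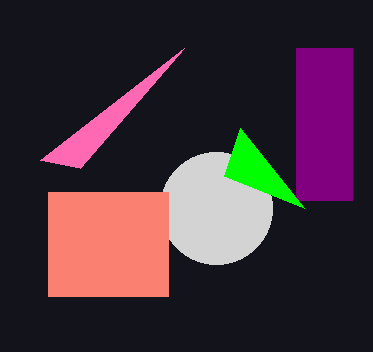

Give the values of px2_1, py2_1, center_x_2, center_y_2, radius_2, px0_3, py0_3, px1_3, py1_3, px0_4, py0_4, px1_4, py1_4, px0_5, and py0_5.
px2_1 = 80, py2_1 = 168, center_x_2 = 216, center_y_2 = 208, radius_2 = 56, px0_3 = 296, py0_3 = 48, px1_3 = 352, py1_3 = 200, px0_4 = 48, py0_4 = 192, px1_4 = 168, py1_4 = 296, px0_5 = 240, py0_5 = 128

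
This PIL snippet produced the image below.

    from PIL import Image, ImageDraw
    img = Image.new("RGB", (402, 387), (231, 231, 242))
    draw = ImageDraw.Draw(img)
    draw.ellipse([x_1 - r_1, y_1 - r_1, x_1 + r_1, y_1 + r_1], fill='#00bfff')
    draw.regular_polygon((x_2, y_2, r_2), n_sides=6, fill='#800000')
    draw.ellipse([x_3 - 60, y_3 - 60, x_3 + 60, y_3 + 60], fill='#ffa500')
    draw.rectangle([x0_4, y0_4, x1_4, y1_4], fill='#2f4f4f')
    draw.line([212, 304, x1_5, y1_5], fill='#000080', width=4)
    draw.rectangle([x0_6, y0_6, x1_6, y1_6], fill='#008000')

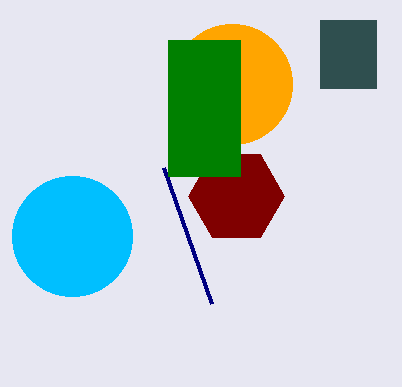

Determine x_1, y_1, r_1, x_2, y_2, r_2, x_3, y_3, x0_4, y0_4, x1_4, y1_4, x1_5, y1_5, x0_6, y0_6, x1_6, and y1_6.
x_1 = 72; y_1 = 236; r_1 = 60; x_2 = 236; y_2 = 196; r_2 = 48; x_3 = 232; y_3 = 84; x0_4 = 320; y0_4 = 20; x1_4 = 376; y1_4 = 88; x1_5 = 164; y1_5 = 168; x0_6 = 168; y0_6 = 40; x1_6 = 240; y1_6 = 176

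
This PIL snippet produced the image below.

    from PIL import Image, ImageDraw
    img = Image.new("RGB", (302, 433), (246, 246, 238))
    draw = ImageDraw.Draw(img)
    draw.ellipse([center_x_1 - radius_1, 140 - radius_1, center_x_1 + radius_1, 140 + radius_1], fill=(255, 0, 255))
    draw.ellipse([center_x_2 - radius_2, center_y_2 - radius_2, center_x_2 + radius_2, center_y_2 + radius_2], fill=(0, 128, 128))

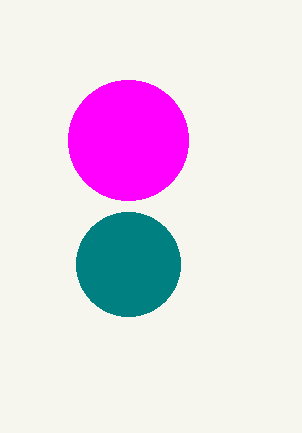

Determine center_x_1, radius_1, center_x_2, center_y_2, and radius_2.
center_x_1 = 128; radius_1 = 60; center_x_2 = 128; center_y_2 = 264; radius_2 = 52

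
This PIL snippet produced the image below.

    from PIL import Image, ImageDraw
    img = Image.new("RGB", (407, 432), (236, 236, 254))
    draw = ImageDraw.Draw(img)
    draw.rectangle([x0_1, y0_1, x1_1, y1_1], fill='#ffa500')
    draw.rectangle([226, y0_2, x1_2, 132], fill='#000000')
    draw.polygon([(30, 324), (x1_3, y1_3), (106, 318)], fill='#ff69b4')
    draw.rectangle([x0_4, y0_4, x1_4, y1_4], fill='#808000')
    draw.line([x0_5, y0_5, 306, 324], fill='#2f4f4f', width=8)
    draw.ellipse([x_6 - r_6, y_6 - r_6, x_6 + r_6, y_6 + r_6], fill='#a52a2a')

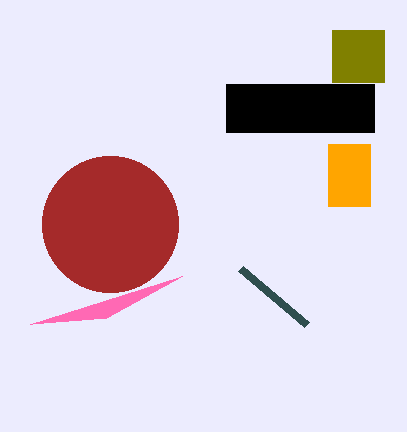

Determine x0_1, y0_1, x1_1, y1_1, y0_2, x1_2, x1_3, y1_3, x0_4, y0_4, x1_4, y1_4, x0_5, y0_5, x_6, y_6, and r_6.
x0_1 = 328; y0_1 = 144; x1_1 = 370; y1_1 = 206; y0_2 = 84; x1_2 = 374; x1_3 = 182; y1_3 = 276; x0_4 = 332; y0_4 = 30; x1_4 = 384; y1_4 = 82; x0_5 = 240; y0_5 = 268; x_6 = 110; y_6 = 224; r_6 = 68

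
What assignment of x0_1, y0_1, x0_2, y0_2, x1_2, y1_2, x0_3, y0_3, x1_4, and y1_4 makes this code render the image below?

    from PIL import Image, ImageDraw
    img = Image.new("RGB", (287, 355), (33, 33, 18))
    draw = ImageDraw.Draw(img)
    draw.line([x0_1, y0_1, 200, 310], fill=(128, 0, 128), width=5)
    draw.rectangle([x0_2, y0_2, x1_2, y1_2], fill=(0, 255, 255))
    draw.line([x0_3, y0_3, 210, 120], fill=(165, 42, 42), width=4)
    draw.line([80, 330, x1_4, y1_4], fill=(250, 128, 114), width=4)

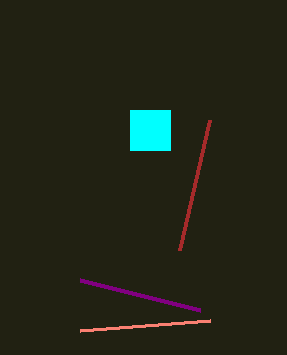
x0_1 = 80; y0_1 = 280; x0_2 = 130; y0_2 = 110; x1_2 = 170; y1_2 = 150; x0_3 = 180; y0_3 = 250; x1_4 = 210; y1_4 = 320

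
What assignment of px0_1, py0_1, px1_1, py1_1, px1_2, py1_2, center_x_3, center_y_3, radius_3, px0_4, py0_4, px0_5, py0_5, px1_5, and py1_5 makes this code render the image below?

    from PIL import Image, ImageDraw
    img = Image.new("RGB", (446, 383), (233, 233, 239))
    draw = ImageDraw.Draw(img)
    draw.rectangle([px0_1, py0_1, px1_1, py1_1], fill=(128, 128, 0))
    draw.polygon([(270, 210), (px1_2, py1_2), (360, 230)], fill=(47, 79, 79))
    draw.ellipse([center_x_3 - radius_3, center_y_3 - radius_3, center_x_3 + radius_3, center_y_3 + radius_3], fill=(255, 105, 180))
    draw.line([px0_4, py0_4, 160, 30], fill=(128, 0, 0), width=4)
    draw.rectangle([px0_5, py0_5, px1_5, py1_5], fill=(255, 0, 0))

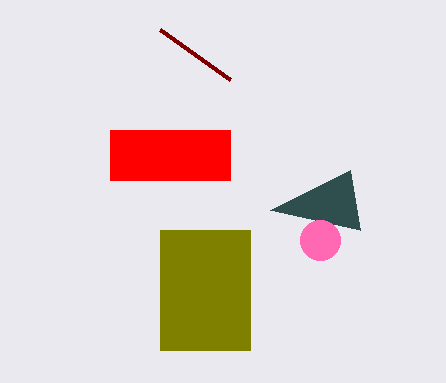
px0_1 = 160; py0_1 = 230; px1_1 = 250; py1_1 = 350; px1_2 = 350; py1_2 = 170; center_x_3 = 320; center_y_3 = 240; radius_3 = 20; px0_4 = 230; py0_4 = 80; px0_5 = 110; py0_5 = 130; px1_5 = 230; py1_5 = 180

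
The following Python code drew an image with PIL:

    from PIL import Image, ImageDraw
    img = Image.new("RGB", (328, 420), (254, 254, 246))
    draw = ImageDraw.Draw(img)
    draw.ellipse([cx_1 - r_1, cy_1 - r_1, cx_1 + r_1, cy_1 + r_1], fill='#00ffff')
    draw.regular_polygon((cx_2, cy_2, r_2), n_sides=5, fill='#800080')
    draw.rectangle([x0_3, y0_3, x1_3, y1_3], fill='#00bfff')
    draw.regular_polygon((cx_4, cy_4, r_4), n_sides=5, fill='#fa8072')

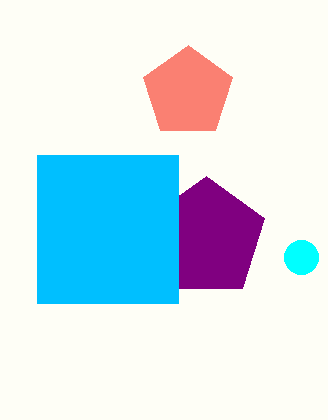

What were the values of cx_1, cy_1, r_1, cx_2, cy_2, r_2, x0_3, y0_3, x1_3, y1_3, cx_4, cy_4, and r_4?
cx_1 = 301; cy_1 = 257; r_1 = 17; cx_2 = 206; cy_2 = 238; r_2 = 62; x0_3 = 37; y0_3 = 155; x1_3 = 178; y1_3 = 303; cx_4 = 188; cy_4 = 92; r_4 = 47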